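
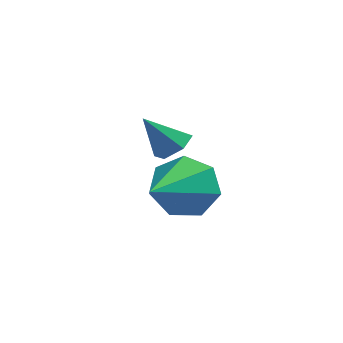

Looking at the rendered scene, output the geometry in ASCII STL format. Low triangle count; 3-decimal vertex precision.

solid 
facet normal 0.572 0.209 -0.793
outer loop
vertex 1.877 -0.117 -1.262
vertex 1.479 -0.227 -1.578
vertex 1.546 0.258 -1.402
endloop
endfacet
facet normal 0.256 0.528 0.810
outer loop
vertex 1.877 -0.117 -1.262
vertex 1.546 0.258 -1.402
vertex 0.861 -0.453 -0.722
endloop
endfacet
facet normal 0.572 0.209 -0.793
outer loop
vertex 1.546 0.258 -1.402
vertex 1.479 -0.227 -1.578
vertex 1.148 0.149 -1.718
endloop
endfacet
facet normal -0.491 0.801 0.342
outer loop
vertex 1.546 0.258 -1.402
vertex 1.148 0.149 -1.718
vertex 0.861 -0.453 -0.722
endloop
endfacet
facet normal 0.572 0.209 -0.793
outer loop
vertex 1.148 0.149 -1.718
vertex 1.479 -0.227 -1.578
vertex 1.081 -0.336 -1.894
endloop
endfacet
facet normal -0.968 0.193 -0.162
outer loop
vertex 1.148 0.149 -1.718
vertex 1.081 -0.336 -1.894
vertex 0.861 -0.453 -0.722
endloop
endfacet
facet normal 0.572 0.210 -0.793
outer loop
vertex 1.081 -0.336 -1.894
vertex 1.479 -0.227 -1.578
vertex 1.413 -0.711 -1.754
endloop
endfacet
facet normal -0.696 -0.690 -0.199
outer loop
vertex 1.081 -0.336 -1.894
vertex 1.413 -0.711 -1.754
vertex 0.861 -0.453 -0.722
endloop
endfacet
facet normal 0.572 0.210 -0.793
outer loop
vertex 1.413 -0.711 -1.754
vertex 1.479 -0.227 -1.578
vertex 1.811 -0.602 -1.438
endloop
endfacet
facet normal 0.051 -0.962 0.268
outer loop
vertex 1.413 -0.711 -1.754
vertex 1.811 -0.602 -1.438
vertex 0.861 -0.453 -0.722
endloop
endfacet
facet normal 0.572 0.210 -0.793
outer loop
vertex 1.811 -0.602 -1.438
vertex 1.479 -0.227 -1.578
vertex 1.877 -0.117 -1.262
endloop
endfacet
facet normal 0.527 -0.352 0.773
outer loop
vertex 1.811 -0.602 -1.438
vertex 1.877 -0.117 -1.262
vertex 0.861 -0.453 -0.722
endloop
endfacet
facet normal 0.124 0.919 -0.374
outer loop
vertex 1.81 0.916 -4.302
vertex 1.319 1.256 -3.629
vertex 2.208 1.123 -3.662
endloop
endfacet
facet normal 0.749 -0.606 -0.270
outer loop
vertex 1.81 0.916 -4.302
vertex 2.208 1.123 -3.662
vertex 1.061 -0.656 -2.851
endloop
endfacet
facet normal 0.124 0.920 -0.373
outer loop
vertex 2.208 1.123 -3.662
vertex 1.319 1.256 -3.629
vertex 1.937 1.429 -2.997
endloop
endfacet
facet normal 0.821 -0.312 0.478
outer loop
vertex 2.208 1.123 -3.662
vertex 1.937 1.429 -2.997
vertex 1.061 -0.656 -2.851
endloop
endfacet
facet normal 0.125 0.919 -0.374
outer loop
vertex 1.937 1.429 -2.997
vertex 1.319 1.256 -3.629
vertex 1.2 1.606 -2.808
endloop
endfacet
facet normal 0.241 -0.033 0.970
outer loop
vertex 1.937 1.429 -2.997
vertex 1.2 1.606 -2.808
vertex 1.061 -0.656 -2.851
endloop
endfacet
facet normal 0.124 0.919 -0.374
outer loop
vertex 1.2 1.606 -2.808
vertex 1.319 1.256 -3.629
vertex 0.553 1.519 -3.236
endloop
endfacet
facet normal -0.553 0.018 0.833
outer loop
vertex 1.2 1.606 -2.808
vertex 0.553 1.519 -3.236
vertex 1.061 -0.656 -2.851
endloop
endfacet
facet normal 0.124 0.919 -0.374
outer loop
vertex 0.553 1.519 -3.236
vertex 1.319 1.256 -3.629
vertex 0.482 1.234 -3.96
endloop
endfacet
facet normal -0.966 -0.195 0.172
outer loop
vertex 0.553 1.519 -3.236
vertex 0.482 1.234 -3.96
vertex 1.061 -0.656 -2.851
endloop
endfacet
facet normal 0.124 0.919 -0.374
outer loop
vertex 0.482 1.234 -3.96
vertex 1.319 1.256 -3.629
vertex 1.042 0.966 -4.434
endloop
endfacet
facet normal -0.684 -0.514 -0.518
outer loop
vertex 0.482 1.234 -3.96
vertex 1.042 0.966 -4.434
vertex 1.061 -0.656 -2.851
endloop
endfacet
facet normal 0.124 0.919 -0.374
outer loop
vertex 1.042 0.966 -4.434
vertex 1.319 1.256 -3.629
vertex 1.81 0.916 -4.302
endloop
endfacet
facet normal 0.077 -0.696 -0.714
outer loop
vertex 1.042 0.966 -4.434
vertex 1.81 0.916 -4.302
vertex 1.061 -0.656 -2.851
endloop
endfacet

endsolid


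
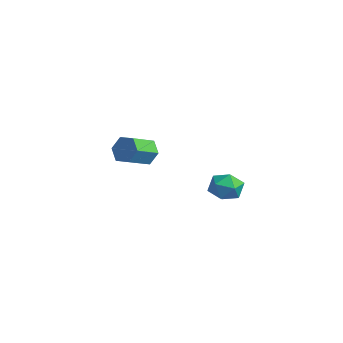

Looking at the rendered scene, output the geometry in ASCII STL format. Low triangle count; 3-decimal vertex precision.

solid 
facet normal -0.822 -0.565 0.072
outer loop
vertex 3.101 -0.993 -2.868
vertex 3.61 -1.739 -2.913
vertex 3.424 -1.366 -2.111
endloop
endfacet
facet normal -0.908 0.056 0.415
outer loop
vertex 3.101 -0.993 -2.868
vertex 3.424 -1.366 -2.111
vertex 3.433 -0.467 -2.212
endloop
endfacet
facet normal -0.811 0.582 -0.057
outer loop
vertex 3.101 -0.993 -2.868
vertex 3.433 -0.467 -2.212
vertex 3.624 -0.285 -3.076
endloop
endfacet
facet normal -0.664 0.288 -0.690
outer loop
vertex 3.101 -0.993 -2.868
vertex 3.624 -0.285 -3.076
vertex 3.734 -1.071 -3.51
endloop
endfacet
facet normal -0.671 -0.421 -0.610
outer loop
vertex 3.101 -0.993 -2.868
vertex 3.734 -1.071 -3.51
vertex 3.61 -1.739 -2.913
endloop
endfacet
facet normal -0.399 0.106 0.911
outer loop
vertex 3.433 -0.467 -2.212
vertex 3.424 -1.366 -2.111
vertex 4.146 -0.889 -1.85
endloop
endfacet
facet normal -0.259 -0.897 0.357
outer loop
vertex 3.424 -1.366 -2.111
vertex 3.61 -1.739 -2.913
vertex 4.256 -1.675 -2.284
endloop
endfacet
facet normal -0.014 -0.665 -0.747
outer loop
vertex 3.61 -1.739 -2.913
vertex 3.734 -1.071 -3.51
vertex 4.447 -1.493 -3.148
endloop
endfacet
facet normal -0.003 0.483 -0.876
outer loop
vertex 3.734 -1.071 -3.51
vertex 3.624 -0.285 -3.076
vertex 4.456 -0.594 -3.249
endloop
endfacet
facet normal -0.240 0.959 0.149
outer loop
vertex 3.624 -0.285 -3.076
vertex 3.433 -0.467 -2.212
vertex 4.27 -0.221 -2.447
endloop
endfacet
facet normal 0.664 -0.288 0.690
outer loop
vertex 4.779 -0.967 -2.492
vertex 4.146 -0.889 -1.85
vertex 4.256 -1.675 -2.284
endloop
endfacet
facet normal 0.811 -0.582 0.057
outer loop
vertex 4.779 -0.967 -2.492
vertex 4.256 -1.675 -2.284
vertex 4.447 -1.493 -3.148
endloop
endfacet
facet normal 0.908 -0.056 -0.415
outer loop
vertex 4.779 -0.967 -2.492
vertex 4.447 -1.493 -3.148
vertex 4.456 -0.594 -3.249
endloop
endfacet
facet normal 0.822 0.565 -0.072
outer loop
vertex 4.779 -0.967 -2.492
vertex 4.456 -0.594 -3.249
vertex 4.27 -0.221 -2.447
endloop
endfacet
facet normal 0.671 0.421 0.610
outer loop
vertex 4.779 -0.967 -2.492
vertex 4.27 -0.221 -2.447
vertex 4.146 -0.889 -1.85
endloop
endfacet
facet normal 0.003 -0.483 0.876
outer loop
vertex 4.256 -1.675 -2.284
vertex 4.146 -0.889 -1.85
vertex 3.424 -1.366 -2.111
endloop
endfacet
facet normal 0.240 -0.959 -0.149
outer loop
vertex 4.447 -1.493 -3.148
vertex 4.256 -1.675 -2.284
vertex 3.61 -1.739 -2.913
endloop
endfacet
facet normal 0.399 -0.106 -0.911
outer loop
vertex 4.456 -0.594 -3.249
vertex 4.447 -1.493 -3.148
vertex 3.734 -1.071 -3.51
endloop
endfacet
facet normal 0.259 0.897 -0.357
outer loop
vertex 4.27 -0.221 -2.447
vertex 4.456 -0.594 -3.249
vertex 3.624 -0.285 -3.076
endloop
endfacet
facet normal 0.014 0.665 0.747
outer loop
vertex 4.146 -0.889 -1.85
vertex 4.27 -0.221 -2.447
vertex 3.433 -0.467 -2.212
endloop
endfacet
facet normal -0.322 0.879 -0.352
outer loop
vertex -1.611 -2.228 -2.99
vertex -2.187 -2.194 -2.379
vertex -1.423 -1.865 -2.256
endloop
endfacet
facet normal 0.920 0.202 -0.336
outer loop
vertex -1.611 -2.228 -2.99
vertex -1.423 -1.865 -2.256
vertex -1.138 -3.52 -2.472
endloop
endfacet
facet normal 0.920 0.202 -0.336
outer loop
vertex -1.138 -3.52 -2.472
vertex -1.423 -1.865 -2.256
vertex -0.95 -3.157 -1.738
endloop
endfacet
facet normal 0.322 -0.879 0.352
outer loop
vertex -1.138 -3.52 -2.472
vertex -0.95 -3.157 -1.738
vertex -1.713 -3.486 -1.861
endloop
endfacet
facet normal -0.322 0.879 -0.352
outer loop
vertex -1.423 -1.865 -2.256
vertex -2.187 -2.194 -2.379
vertex -1.999 -1.831 -1.645
endloop
endfacet
facet normal 0.653 0.475 0.589
outer loop
vertex -1.423 -1.865 -2.256
vertex -1.999 -1.831 -1.645
vertex -0.95 -3.157 -1.738
endloop
endfacet
facet normal 0.653 0.475 0.589
outer loop
vertex -0.95 -3.157 -1.738
vertex -1.999 -1.831 -1.645
vertex -1.526 -3.123 -1.127
endloop
endfacet
facet normal 0.322 -0.879 0.352
outer loop
vertex -0.95 -3.157 -1.738
vertex -1.526 -3.123 -1.127
vertex -1.713 -3.486 -1.861
endloop
endfacet
facet normal -0.322 0.879 -0.352
outer loop
vertex -1.999 -1.831 -1.645
vertex -2.187 -2.194 -2.379
vertex -2.762 -2.16 -1.768
endloop
endfacet
facet normal -0.267 0.273 0.924
outer loop
vertex -1.999 -1.831 -1.645
vertex -2.762 -2.16 -1.768
vertex -1.526 -3.123 -1.127
endloop
endfacet
facet normal -0.267 0.273 0.924
outer loop
vertex -1.526 -3.123 -1.127
vertex -2.762 -2.16 -1.768
vertex -2.289 -3.452 -1.25
endloop
endfacet
facet normal 0.322 -0.879 0.352
outer loop
vertex -1.526 -3.123 -1.127
vertex -2.289 -3.452 -1.25
vertex -1.713 -3.486 -1.861
endloop
endfacet
facet normal -0.322 0.879 -0.352
outer loop
vertex -2.762 -2.16 -1.768
vertex -2.187 -2.194 -2.379
vertex -2.95 -2.523 -2.502
endloop
endfacet
facet normal -0.920 -0.202 0.336
outer loop
vertex -2.762 -2.16 -1.768
vertex -2.95 -2.523 -2.502
vertex -2.289 -3.452 -1.25
endloop
endfacet
facet normal -0.920 -0.202 0.336
outer loop
vertex -2.289 -3.452 -1.25
vertex -2.95 -2.523 -2.502
vertex -2.477 -3.815 -1.984
endloop
endfacet
facet normal 0.322 -0.879 0.352
outer loop
vertex -2.289 -3.452 -1.25
vertex -2.477 -3.815 -1.984
vertex -1.713 -3.486 -1.861
endloop
endfacet
facet normal -0.322 0.879 -0.352
outer loop
vertex -2.95 -2.523 -2.502
vertex -2.187 -2.194 -2.379
vertex -2.374 -2.557 -3.113
endloop
endfacet
facet normal -0.653 -0.475 -0.589
outer loop
vertex -2.95 -2.523 -2.502
vertex -2.374 -2.557 -3.113
vertex -2.477 -3.815 -1.984
endloop
endfacet
facet normal -0.653 -0.475 -0.589
outer loop
vertex -2.477 -3.815 -1.984
vertex -2.374 -2.557 -3.113
vertex -1.901 -3.849 -2.595
endloop
endfacet
facet normal 0.322 -0.879 0.352
outer loop
vertex -2.477 -3.815 -1.984
vertex -1.901 -3.849 -2.595
vertex -1.713 -3.486 -1.861
endloop
endfacet
facet normal -0.322 0.879 -0.352
outer loop
vertex -2.374 -2.557 -3.113
vertex -2.187 -2.194 -2.379
vertex -1.611 -2.228 -2.99
endloop
endfacet
facet normal 0.267 -0.273 -0.924
outer loop
vertex -2.374 -2.557 -3.113
vertex -1.611 -2.228 -2.99
vertex -1.901 -3.849 -2.595
endloop
endfacet
facet normal 0.267 -0.273 -0.924
outer loop
vertex -1.901 -3.849 -2.595
vertex -1.611 -2.228 -2.99
vertex -1.138 -3.52 -2.472
endloop
endfacet
facet normal 0.322 -0.879 0.352
outer loop
vertex -1.901 -3.849 -2.595
vertex -1.138 -3.52 -2.472
vertex -1.713 -3.486 -1.861
endloop
endfacet

endsolid


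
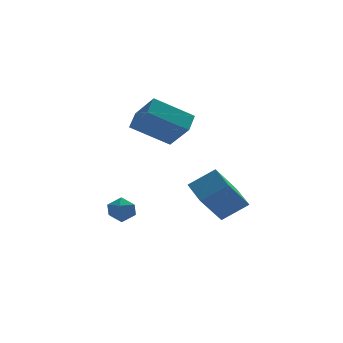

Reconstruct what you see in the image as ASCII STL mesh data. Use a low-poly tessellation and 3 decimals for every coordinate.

solid 
facet normal -0.567 -0.335 0.753
outer loop
vertex 1.231 -4.117 -1.225
vertex 1.069 -2.824 -0.771
vertex 0.032 -3.973 -2.064
endloop
endfacet
facet normal 0.118 -0.937 -0.329
outer loop
vertex 1.211 -3.276 -3.629
vertex 1.231 -4.117 -1.225
vertex 0.032 -3.973 -2.064
endloop
endfacet
facet normal -0.567 -0.335 0.753
outer loop
vertex 0.032 -3.973 -2.064
vertex 1.069 -2.824 -0.771
vertex -0.13 -2.68 -1.61
endloop
endfacet
facet normal -0.815 0.098 -0.571
outer loop
vertex -0.13 -2.68 -1.61
vertex 1.211 -3.276 -3.629
vertex 0.032 -3.973 -2.064
endloop
endfacet
facet normal 0.815 -0.098 0.571
outer loop
vertex 1.231 -4.117 -1.225
vertex 2.248 -2.127 -2.336
vertex 1.069 -2.824 -0.771
endloop
endfacet
facet normal 0.118 -0.937 -0.329
outer loop
vertex 2.41 -3.42 -2.79
vertex 1.231 -4.117 -1.225
vertex 1.211 -3.276 -3.629
endloop
endfacet
facet normal 0.815 -0.098 0.571
outer loop
vertex 2.41 -3.42 -2.79
vertex 2.248 -2.127 -2.336
vertex 1.231 -4.117 -1.225
endloop
endfacet
facet normal -0.118 0.937 0.329
outer loop
vertex 1.069 -2.824 -0.771
vertex 2.248 -2.127 -2.336
vertex -0.13 -2.68 -1.61
endloop
endfacet
facet normal -0.815 0.098 -0.571
outer loop
vertex 1.049 -1.983 -3.175
vertex 1.211 -3.276 -3.629
vertex -0.13 -2.68 -1.61
endloop
endfacet
facet normal -0.118 0.937 0.329
outer loop
vertex -0.13 -2.68 -1.61
vertex 2.248 -2.127 -2.336
vertex 1.049 -1.983 -3.175
endloop
endfacet
facet normal 0.567 0.335 -0.753
outer loop
vertex 1.049 -1.983 -3.175
vertex 2.41 -3.42 -2.79
vertex 1.211 -3.276 -3.629
endloop
endfacet
facet normal 0.567 0.335 -0.753
outer loop
vertex 2.248 -2.127 -2.336
vertex 2.41 -3.42 -2.79
vertex 1.049 -1.983 -3.175
endloop
endfacet
facet normal 0.363 0.930 -0.056
outer loop
vertex -2.15 0.567 -4.412
vertex -2.506 0.744 -3.78
vertex -1.81 0.474 -3.754
endloop
endfacet
facet normal 0.813 0.462 -0.355
outer loop
vertex -2.15 0.567 -4.412
vertex -1.81 0.474 -3.754
vertex -1.745 -0.047 -4.284
endloop
endfacet
facet normal 0.464 0.123 -0.877
outer loop
vertex -2.15 0.567 -4.412
vertex -1.745 -0.047 -4.284
vertex -2.4 -0.1 -4.638
endloop
endfacet
facet normal -0.201 0.381 -0.903
outer loop
vertex -2.15 0.567 -4.412
vertex -2.4 -0.1 -4.638
vertex -2.87 0.389 -4.327
endloop
endfacet
facet normal -0.264 0.880 -0.395
outer loop
vertex -2.15 0.567 -4.412
vertex -2.87 0.389 -4.327
vertex -2.506 0.744 -3.78
endloop
endfacet
facet normal 0.990 -0.020 0.141
outer loop
vertex -1.745 -0.047 -4.284
vertex -1.81 0.474 -3.754
vertex -1.85 -0.249 -3.573
endloop
endfacet
facet normal 0.263 0.737 0.623
outer loop
vertex -1.81 0.474 -3.754
vertex -2.506 0.744 -3.78
vertex -2.32 0.24 -3.262
endloop
endfacet
facet normal -0.752 0.655 0.075
outer loop
vertex -2.506 0.744 -3.78
vertex -2.87 0.389 -4.327
vertex -2.975 0.187 -3.616
endloop
endfacet
facet normal -0.650 -0.151 -0.745
outer loop
vertex -2.87 0.389 -4.327
vertex -2.4 -0.1 -4.638
vertex -2.91 -0.334 -4.146
endloop
endfacet
facet normal 0.427 -0.567 -0.705
outer loop
vertex -2.4 -0.1 -4.638
vertex -1.745 -0.047 -4.284
vertex -2.214 -0.604 -4.12
endloop
endfacet
facet normal 0.201 -0.381 0.903
outer loop
vertex -2.57 -0.427 -3.488
vertex -1.85 -0.249 -3.573
vertex -2.32 0.24 -3.262
endloop
endfacet
facet normal -0.464 -0.123 0.877
outer loop
vertex -2.57 -0.427 -3.488
vertex -2.32 0.24 -3.262
vertex -2.975 0.187 -3.616
endloop
endfacet
facet normal -0.813 -0.462 0.355
outer loop
vertex -2.57 -0.427 -3.488
vertex -2.975 0.187 -3.616
vertex -2.91 -0.334 -4.146
endloop
endfacet
facet normal -0.363 -0.930 0.056
outer loop
vertex -2.57 -0.427 -3.488
vertex -2.91 -0.334 -4.146
vertex -2.214 -0.604 -4.12
endloop
endfacet
facet normal 0.264 -0.880 0.395
outer loop
vertex -2.57 -0.427 -3.488
vertex -2.214 -0.604 -4.12
vertex -1.85 -0.249 -3.573
endloop
endfacet
facet normal 0.650 0.151 0.745
outer loop
vertex -2.32 0.24 -3.262
vertex -1.85 -0.249 -3.573
vertex -1.81 0.474 -3.754
endloop
endfacet
facet normal -0.427 0.567 0.705
outer loop
vertex -2.975 0.187 -3.616
vertex -2.32 0.24 -3.262
vertex -2.506 0.744 -3.78
endloop
endfacet
facet normal -0.990 0.020 -0.141
outer loop
vertex -2.91 -0.334 -4.146
vertex -2.975 0.187 -3.616
vertex -2.87 0.389 -4.327
endloop
endfacet
facet normal -0.263 -0.737 -0.623
outer loop
vertex -2.214 -0.604 -4.12
vertex -2.91 -0.334 -4.146
vertex -2.4 -0.1 -4.638
endloop
endfacet
facet normal 0.752 -0.655 -0.075
outer loop
vertex -1.85 -0.249 -3.573
vertex -2.214 -0.604 -4.12
vertex -1.745 -0.047 -4.284
endloop
endfacet
facet normal -0.459 -0.742 -0.489
outer loop
vertex -1.338 -0.648 2.114
vertex -1.874 0.494 0.886
vertex 0.423 -1.008 1.009
endloop
endfacet
facet normal 0.305 -0.649 0.697
outer loop
vertex 0.914 -0.214 1.534
vertex -1.338 -0.648 2.114
vertex 0.423 -1.008 1.009
endloop
endfacet
facet normal -0.459 -0.741 -0.490
outer loop
vertex 0.423 -1.008 1.009
vertex -1.874 0.494 0.886
vertex -0.112 0.134 -0.218
endloop
endfacet
facet normal 0.835 -0.171 -0.523
outer loop
vertex -0.112 0.134 -0.218
vertex 0.914 -0.214 1.534
vertex 0.423 -1.008 1.009
endloop
endfacet
facet normal -0.835 0.171 0.523
outer loop
vertex -1.338 -0.648 2.114
vertex -1.383 1.288 1.411
vertex -1.874 0.494 0.886
endloop
endfacet
facet normal 0.305 -0.648 0.698
outer loop
vertex -0.848 0.146 2.638
vertex -1.338 -0.648 2.114
vertex 0.914 -0.214 1.534
endloop
endfacet
facet normal -0.835 0.170 0.523
outer loop
vertex -0.848 0.146 2.638
vertex -1.383 1.288 1.411
vertex -1.338 -0.648 2.114
endloop
endfacet
facet normal -0.304 0.649 -0.697
outer loop
vertex -1.874 0.494 0.886
vertex -1.383 1.288 1.411
vertex -0.112 0.134 -0.218
endloop
endfacet
facet normal 0.835 -0.170 -0.523
outer loop
vertex 0.378 0.928 0.306
vertex 0.914 -0.214 1.534
vertex -0.112 0.134 -0.218
endloop
endfacet
facet normal -0.305 0.649 -0.697
outer loop
vertex -0.112 0.134 -0.218
vertex -1.383 1.288 1.411
vertex 0.378 0.928 0.306
endloop
endfacet
facet normal 0.458 0.742 0.490
outer loop
vertex 0.378 0.928 0.306
vertex -0.848 0.146 2.638
vertex 0.914 -0.214 1.534
endloop
endfacet
facet normal 0.459 0.741 0.490
outer loop
vertex -1.383 1.288 1.411
vertex -0.848 0.146 2.638
vertex 0.378 0.928 0.306
endloop
endfacet

endsolid


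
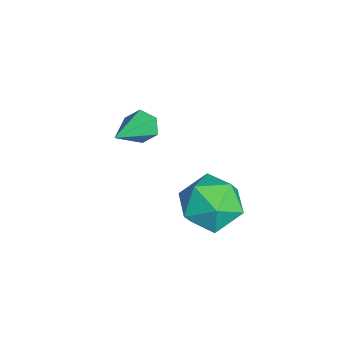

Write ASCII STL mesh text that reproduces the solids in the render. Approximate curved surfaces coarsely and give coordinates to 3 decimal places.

solid 
facet normal -0.741 0.420 -0.524
outer loop
vertex -0.808 -1.653 0.334
vertex -1.146 -1.662 0.805
vertex -0.81 -1.202 0.698
endloop
endfacet
facet normal 0.829 0.353 -0.433
outer loop
vertex -0.808 -1.653 0.334
vertex -0.81 -1.202 0.698
vertex 0.366 -2.518 1.875
endloop
endfacet
facet normal -0.741 0.420 -0.524
outer loop
vertex -0.81 -1.202 0.698
vertex -1.146 -1.662 0.805
vertex -1.148 -1.211 1.169
endloop
endfacet
facet normal 0.500 0.781 0.374
outer loop
vertex -0.81 -1.202 0.698
vertex -1.148 -1.211 1.169
vertex 0.366 -2.518 1.875
endloop
endfacet
facet normal -0.741 0.420 -0.524
outer loop
vertex -1.148 -1.211 1.169
vertex -1.146 -1.662 0.805
vertex -1.484 -1.671 1.276
endloop
endfacet
facet normal -0.152 0.328 0.932
outer loop
vertex -1.148 -1.211 1.169
vertex -1.484 -1.671 1.276
vertex 0.366 -2.518 1.875
endloop
endfacet
facet normal -0.741 0.420 -0.524
outer loop
vertex -1.484 -1.671 1.276
vertex -1.146 -1.662 0.805
vertex -1.482 -2.122 0.912
endloop
endfacet
facet normal -0.475 -0.554 0.684
outer loop
vertex -1.484 -1.671 1.276
vertex -1.482 -2.122 0.912
vertex 0.366 -2.518 1.875
endloop
endfacet
facet normal -0.741 0.419 -0.525
outer loop
vertex -1.482 -2.122 0.912
vertex -1.146 -1.662 0.805
vertex -1.144 -2.114 0.441
endloop
endfacet
facet normal -0.147 -0.982 -0.122
outer loop
vertex -1.482 -2.122 0.912
vertex -1.144 -2.114 0.441
vertex 0.366 -2.518 1.875
endloop
endfacet
facet normal -0.742 0.419 -0.524
outer loop
vertex -1.144 -2.114 0.441
vertex -1.146 -1.662 0.805
vertex -0.808 -1.653 0.334
endloop
endfacet
facet normal 0.507 -0.528 -0.682
outer loop
vertex -1.144 -2.114 0.441
vertex -0.808 -1.653 0.334
vertex 0.366 -2.518 1.875
endloop
endfacet
facet normal -0.616 0.569 0.544
outer loop
vertex 1.88 0.823 0.697
vertex 1.601 -0.003 1.245
vertex 2.401 0.571 1.55
endloop
endfacet
facet normal -0.056 0.948 0.314
outer loop
vertex 1.88 0.823 0.697
vertex 2.401 0.571 1.55
vertex 2.909 0.88 0.708
endloop
endfacet
facet normal -0.046 0.916 -0.398
outer loop
vertex 1.88 0.823 0.697
vertex 2.909 0.88 0.708
vertex 2.423 0.497 -0.116
endloop
endfacet
facet normal -0.600 0.518 -0.609
outer loop
vertex 1.88 0.823 0.697
vertex 2.423 0.497 -0.116
vertex 1.615 -0.049 0.216
endloop
endfacet
facet normal -0.952 0.304 -0.027
outer loop
vertex 1.88 0.823 0.697
vertex 1.615 -0.049 0.216
vertex 1.601 -0.003 1.245
endloop
endfacet
facet normal 0.538 0.633 0.557
outer loop
vertex 2.909 0.88 0.708
vertex 2.401 0.571 1.55
vertex 3.265 0.089 1.264
endloop
endfacet
facet normal -0.370 0.021 0.929
outer loop
vertex 2.401 0.571 1.55
vertex 1.601 -0.003 1.245
vertex 2.457 -0.457 1.596
endloop
endfacet
facet normal -0.913 -0.407 0.006
outer loop
vertex 1.601 -0.003 1.245
vertex 1.615 -0.049 0.216
vertex 1.971 -0.84 0.772
endloop
endfacet
facet normal -0.344 -0.061 -0.937
outer loop
vertex 1.615 -0.049 0.216
vertex 2.423 0.497 -0.116
vertex 2.479 -0.531 -0.07
endloop
endfacet
facet normal 0.553 0.582 -0.597
outer loop
vertex 2.423 0.497 -0.116
vertex 2.909 0.88 0.708
vertex 3.279 0.043 0.235
endloop
endfacet
facet normal 0.600 -0.518 0.609
outer loop
vertex 3.0 -0.783 0.783
vertex 3.265 0.089 1.264
vertex 2.457 -0.457 1.596
endloop
endfacet
facet normal 0.046 -0.916 0.398
outer loop
vertex 3.0 -0.783 0.783
vertex 2.457 -0.457 1.596
vertex 1.971 -0.84 0.772
endloop
endfacet
facet normal 0.056 -0.948 -0.314
outer loop
vertex 3.0 -0.783 0.783
vertex 1.971 -0.84 0.772
vertex 2.479 -0.531 -0.07
endloop
endfacet
facet normal 0.616 -0.569 -0.544
outer loop
vertex 3.0 -0.783 0.783
vertex 2.479 -0.531 -0.07
vertex 3.279 0.043 0.235
endloop
endfacet
facet normal 0.952 -0.304 0.027
outer loop
vertex 3.0 -0.783 0.783
vertex 3.279 0.043 0.235
vertex 3.265 0.089 1.264
endloop
endfacet
facet normal 0.344 0.061 0.937
outer loop
vertex 2.457 -0.457 1.596
vertex 3.265 0.089 1.264
vertex 2.401 0.571 1.55
endloop
endfacet
facet normal -0.553 -0.582 0.597
outer loop
vertex 1.971 -0.84 0.772
vertex 2.457 -0.457 1.596
vertex 1.601 -0.003 1.245
endloop
endfacet
facet normal -0.538 -0.633 -0.557
outer loop
vertex 2.479 -0.531 -0.07
vertex 1.971 -0.84 0.772
vertex 1.615 -0.049 0.216
endloop
endfacet
facet normal 0.370 -0.021 -0.929
outer loop
vertex 3.279 0.043 0.235
vertex 2.479 -0.531 -0.07
vertex 2.423 0.497 -0.116
endloop
endfacet
facet normal 0.913 0.407 -0.006
outer loop
vertex 3.265 0.089 1.264
vertex 3.279 0.043 0.235
vertex 2.909 0.88 0.708
endloop
endfacet

endsolid


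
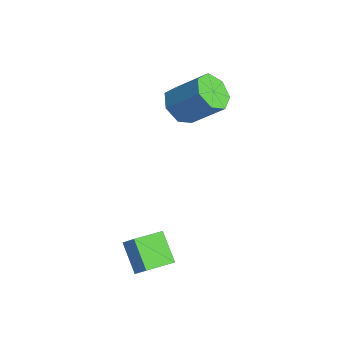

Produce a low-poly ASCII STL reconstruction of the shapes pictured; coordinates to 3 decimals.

solid 
facet normal -0.531 -0.513 -0.675
outer loop
vertex -2.187 1.263 1.698
vertex -3.052 1.846 1.935
vertex -2.3 2.037 1.198
endloop
endfacet
facet normal 0.839 -0.204 -0.505
outer loop
vertex -2.187 1.263 1.698
vertex -2.3 2.037 1.198
vertex -1.062 2.351 3.128
endloop
endfacet
facet normal 0.839 -0.203 -0.505
outer loop
vertex -1.062 2.351 3.128
vertex -2.3 2.037 1.198
vertex -1.176 3.125 2.628
endloop
endfacet
facet normal 0.530 0.514 0.674
outer loop
vertex -1.062 2.351 3.128
vertex -1.176 3.125 2.628
vertex -1.928 2.934 3.365
endloop
endfacet
facet normal -0.530 -0.514 -0.674
outer loop
vertex -2.3 2.037 1.198
vertex -3.052 1.846 1.935
vertex -2.98 2.667 1.253
endloop
endfacet
facet normal 0.427 0.525 -0.736
outer loop
vertex -2.3 2.037 1.198
vertex -2.98 2.667 1.253
vertex -1.176 3.125 2.628
endloop
endfacet
facet normal 0.428 0.525 -0.736
outer loop
vertex -1.176 3.125 2.628
vertex -2.98 2.667 1.253
vertex -1.855 3.755 2.683
endloop
endfacet
facet normal 0.531 0.513 0.675
outer loop
vertex -1.176 3.125 2.628
vertex -1.855 3.755 2.683
vertex -1.928 2.934 3.365
endloop
endfacet
facet normal -0.530 -0.514 -0.674
outer loop
vertex -2.98 2.667 1.253
vertex -3.052 1.846 1.935
vertex -3.714 2.679 1.821
endloop
endfacet
facet normal -0.305 0.858 -0.413
outer loop
vertex -2.98 2.667 1.253
vertex -3.714 2.679 1.821
vertex -1.855 3.755 2.683
endloop
endfacet
facet normal -0.305 0.858 -0.413
outer loop
vertex -1.855 3.755 2.683
vertex -3.714 2.679 1.821
vertex -2.589 3.767 3.251
endloop
endfacet
facet normal 0.530 0.513 0.675
outer loop
vertex -1.855 3.755 2.683
vertex -2.589 3.767 3.251
vertex -1.928 2.934 3.365
endloop
endfacet
facet normal -0.530 -0.514 -0.675
outer loop
vertex -3.714 2.679 1.821
vertex -3.052 1.846 1.935
vertex -3.95 2.063 2.475
endloop
endfacet
facet normal -0.809 0.545 0.222
outer loop
vertex -3.714 2.679 1.821
vertex -3.95 2.063 2.475
vertex -2.589 3.767 3.251
endloop
endfacet
facet normal -0.809 0.545 0.221
outer loop
vertex -2.589 3.767 3.251
vertex -3.95 2.063 2.475
vertex -2.825 3.152 3.905
endloop
endfacet
facet normal 0.531 0.513 0.674
outer loop
vertex -2.589 3.767 3.251
vertex -2.825 3.152 3.905
vertex -1.928 2.934 3.365
endloop
endfacet
facet normal -0.530 -0.513 -0.675
outer loop
vertex -3.95 2.063 2.475
vertex -3.052 1.846 1.935
vertex -3.51 1.284 2.722
endloop
endfacet
facet normal -0.703 -0.179 0.689
outer loop
vertex -3.95 2.063 2.475
vertex -3.51 1.284 2.722
vertex -2.825 3.152 3.905
endloop
endfacet
facet normal -0.703 -0.179 0.689
outer loop
vertex -2.825 3.152 3.905
vertex -3.51 1.284 2.722
vertex -2.385 2.373 4.152
endloop
endfacet
facet normal 0.531 0.514 0.674
outer loop
vertex -2.825 3.152 3.905
vertex -2.385 2.373 4.152
vertex -1.928 2.934 3.365
endloop
endfacet
facet normal -0.530 -0.514 -0.675
outer loop
vertex -3.51 1.284 2.722
vertex -3.052 1.846 1.935
vertex -2.725 0.928 2.377
endloop
endfacet
facet normal -0.068 -0.767 0.638
outer loop
vertex -3.51 1.284 2.722
vertex -2.725 0.928 2.377
vertex -2.385 2.373 4.152
endloop
endfacet
facet normal -0.069 -0.767 0.638
outer loop
vertex -2.385 2.373 4.152
vertex -2.725 0.928 2.377
vertex -1.601 2.016 3.807
endloop
endfacet
facet normal 0.531 0.514 0.674
outer loop
vertex -2.385 2.373 4.152
vertex -1.601 2.016 3.807
vertex -1.928 2.934 3.365
endloop
endfacet
facet normal -0.531 -0.514 -0.674
outer loop
vertex -2.725 0.928 2.377
vertex -3.052 1.846 1.935
vertex -2.187 1.263 1.698
endloop
endfacet
facet normal 0.619 -0.778 0.106
outer loop
vertex -2.725 0.928 2.377
vertex -2.187 1.263 1.698
vertex -1.601 2.016 3.807
endloop
endfacet
facet normal 0.618 -0.779 0.106
outer loop
vertex -1.601 2.016 3.807
vertex -2.187 1.263 1.698
vertex -1.062 2.351 3.128
endloop
endfacet
facet normal 0.530 0.514 0.674
outer loop
vertex -1.601 2.016 3.807
vertex -1.062 2.351 3.128
vertex -1.928 2.934 3.365
endloop
endfacet
facet normal -0.645 -0.222 -0.731
outer loop
vertex 1.57 -3.452 -1.81
vertex 1.391 -1.971 -2.102
vertex 2.831 -3.515 -2.904
endloop
endfacet
facet normal 0.118 -0.974 0.192
outer loop
vertex 3.489 -3.289 -2.158
vertex 1.57 -3.452 -1.81
vertex 2.831 -3.515 -2.904
endloop
endfacet
facet normal -0.645 -0.222 -0.731
outer loop
vertex 2.831 -3.515 -2.904
vertex 1.391 -1.971 -2.102
vertex 2.652 -2.034 -3.195
endloop
endfacet
facet normal 0.755 -0.037 -0.655
outer loop
vertex 2.652 -2.034 -3.195
vertex 3.489 -3.289 -2.158
vertex 2.831 -3.515 -2.904
endloop
endfacet
facet normal -0.755 0.038 0.655
outer loop
vertex 1.57 -3.452 -1.81
vertex 2.049 -1.745 -1.356
vertex 1.391 -1.971 -2.102
endloop
endfacet
facet normal 0.118 -0.974 0.192
outer loop
vertex 2.228 -3.226 -1.065
vertex 1.57 -3.452 -1.81
vertex 3.489 -3.289 -2.158
endloop
endfacet
facet normal -0.755 0.038 0.655
outer loop
vertex 2.228 -3.226 -1.065
vertex 2.049 -1.745 -1.356
vertex 1.57 -3.452 -1.81
endloop
endfacet
facet normal -0.117 0.974 -0.192
outer loop
vertex 1.391 -1.971 -2.102
vertex 2.049 -1.745 -1.356
vertex 2.652 -2.034 -3.195
endloop
endfacet
facet normal 0.755 -0.038 -0.655
outer loop
vertex 3.31 -1.808 -2.45
vertex 3.489 -3.289 -2.158
vertex 2.652 -2.034 -3.195
endloop
endfacet
facet normal -0.118 0.974 -0.192
outer loop
vertex 2.652 -2.034 -3.195
vertex 2.049 -1.745 -1.356
vertex 3.31 -1.808 -2.45
endloop
endfacet
facet normal 0.645 0.222 0.731
outer loop
vertex 3.31 -1.808 -2.45
vertex 2.228 -3.226 -1.065
vertex 3.489 -3.289 -2.158
endloop
endfacet
facet normal 0.645 0.222 0.731
outer loop
vertex 2.049 -1.745 -1.356
vertex 2.228 -3.226 -1.065
vertex 3.31 -1.808 -2.45
endloop
endfacet

endsolid


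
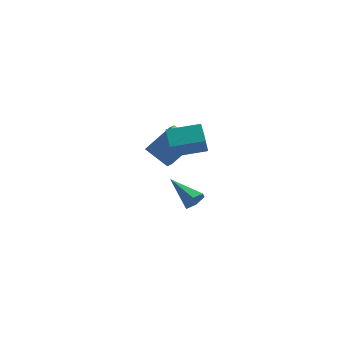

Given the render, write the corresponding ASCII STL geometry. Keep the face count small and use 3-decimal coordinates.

solid 
facet normal -0.619 -0.190 -0.762
outer loop
vertex 0.615 0.651 -0.664
vertex 0.729 1.501 -0.968
vertex 1.91 0.147 -1.59
endloop
endfacet
facet normal -0.125 -0.934 0.334
outer loop
vertex 3.191 0.539 -0.012
vertex 0.615 0.651 -0.664
vertex 1.91 0.147 -1.59
endloop
endfacet
facet normal -0.619 -0.190 -0.762
outer loop
vertex 1.91 0.147 -1.59
vertex 0.729 1.501 -0.968
vertex 2.024 0.997 -1.894
endloop
endfacet
facet normal 0.775 -0.302 -0.554
outer loop
vertex 2.024 0.997 -1.894
vertex 3.191 0.539 -0.012
vertex 1.91 0.147 -1.59
endloop
endfacet
facet normal -0.775 0.302 0.554
outer loop
vertex 0.615 0.651 -0.664
vertex 2.01 1.893 0.61
vertex 0.729 1.501 -0.968
endloop
endfacet
facet normal -0.125 -0.934 0.334
outer loop
vertex 1.896 1.043 0.914
vertex 0.615 0.651 -0.664
vertex 3.191 0.539 -0.012
endloop
endfacet
facet normal -0.775 0.302 0.554
outer loop
vertex 1.896 1.043 0.914
vertex 2.01 1.893 0.61
vertex 0.615 0.651 -0.664
endloop
endfacet
facet normal 0.125 0.934 -0.334
outer loop
vertex 0.729 1.501 -0.968
vertex 2.01 1.893 0.61
vertex 2.024 0.997 -1.894
endloop
endfacet
facet normal 0.775 -0.302 -0.554
outer loop
vertex 3.305 1.389 -0.316
vertex 3.191 0.539 -0.012
vertex 2.024 0.997 -1.894
endloop
endfacet
facet normal 0.125 0.934 -0.334
outer loop
vertex 2.024 0.997 -1.894
vertex 2.01 1.893 0.61
vertex 3.305 1.389 -0.316
endloop
endfacet
facet normal 0.619 0.190 0.762
outer loop
vertex 3.305 1.389 -0.316
vertex 1.896 1.043 0.914
vertex 3.191 0.539 -0.012
endloop
endfacet
facet normal 0.619 0.190 0.762
outer loop
vertex 2.01 1.893 0.61
vertex 1.896 1.043 0.914
vertex 3.305 1.389 -0.316
endloop
endfacet
facet normal 0.719 -0.531 -0.448
outer loop
vertex 3.785 0.582 -3.843
vertex 3.345 0.482 -4.43
vertex 3.796 1.068 -4.401
endloop
endfacet
facet normal 0.454 0.667 0.590
outer loop
vertex 3.785 0.582 -3.843
vertex 3.796 1.068 -4.401
vertex 1.835 1.598 -3.49
endloop
endfacet
facet normal 0.720 -0.532 -0.447
outer loop
vertex 3.796 1.068 -4.401
vertex 3.345 0.482 -4.43
vertex 3.357 0.967 -4.988
endloop
endfacet
facet normal 0.135 0.955 -0.265
outer loop
vertex 3.796 1.068 -4.401
vertex 3.357 0.967 -4.988
vertex 1.835 1.598 -3.49
endloop
endfacet
facet normal 0.720 -0.532 -0.447
outer loop
vertex 3.357 0.967 -4.988
vertex 3.345 0.482 -4.43
vertex 2.906 0.381 -5.017
endloop
endfacet
facet normal -0.529 0.443 -0.724
outer loop
vertex 3.357 0.967 -4.988
vertex 2.906 0.381 -5.017
vertex 1.835 1.598 -3.49
endloop
endfacet
facet normal 0.719 -0.532 -0.446
outer loop
vertex 2.906 0.381 -5.017
vertex 3.345 0.482 -4.43
vertex 2.894 -0.104 -4.458
endloop
endfacet
facet normal -0.874 -0.357 -0.329
outer loop
vertex 2.906 0.381 -5.017
vertex 2.894 -0.104 -4.458
vertex 1.835 1.598 -3.49
endloop
endfacet
facet normal 0.719 -0.532 -0.448
outer loop
vertex 2.894 -0.104 -4.458
vertex 3.345 0.482 -4.43
vertex 3.334 -0.004 -3.871
endloop
endfacet
facet normal -0.555 -0.644 0.526
outer loop
vertex 2.894 -0.104 -4.458
vertex 3.334 -0.004 -3.871
vertex 1.835 1.598 -3.49
endloop
endfacet
facet normal 0.719 -0.532 -0.448
outer loop
vertex 3.334 -0.004 -3.871
vertex 3.345 0.482 -4.43
vertex 3.785 0.582 -3.843
endloop
endfacet
facet normal 0.110 -0.132 0.985
outer loop
vertex 3.334 -0.004 -3.871
vertex 3.785 0.582 -3.843
vertex 1.835 1.598 -3.49
endloop
endfacet
facet normal -0.956 -0.223 -0.191
outer loop
vertex 2.851 -4.921 2.865
vertex 2.465 -3.77 3.456
vertex 2.926 -4.377 1.855
endloop
endfacet
facet normal 0.286 -0.852 -0.438
outer loop
vertex 4.675 -3.97 2.204
vertex 2.851 -4.921 2.865
vertex 2.926 -4.377 1.855
endloop
endfacet
facet normal -0.956 -0.223 -0.191
outer loop
vertex 2.926 -4.377 1.855
vertex 2.465 -3.77 3.456
vertex 2.54 -3.227 2.445
endloop
endfacet
facet normal 0.065 0.473 -0.879
outer loop
vertex 2.54 -3.227 2.445
vertex 4.675 -3.97 2.204
vertex 2.926 -4.377 1.855
endloop
endfacet
facet normal -0.065 -0.473 0.879
outer loop
vertex 2.851 -4.921 2.865
vertex 4.214 -3.363 3.805
vertex 2.465 -3.77 3.456
endloop
endfacet
facet normal 0.286 -0.853 -0.437
outer loop
vertex 4.6 -4.513 3.215
vertex 2.851 -4.921 2.865
vertex 4.675 -3.97 2.204
endloop
endfacet
facet normal -0.066 -0.473 0.879
outer loop
vertex 4.6 -4.513 3.215
vertex 4.214 -3.363 3.805
vertex 2.851 -4.921 2.865
endloop
endfacet
facet normal -0.286 0.853 0.437
outer loop
vertex 2.465 -3.77 3.456
vertex 4.214 -3.363 3.805
vertex 2.54 -3.227 2.445
endloop
endfacet
facet normal 0.065 0.473 -0.879
outer loop
vertex 4.289 -2.819 2.795
vertex 4.675 -3.97 2.204
vertex 2.54 -3.227 2.445
endloop
endfacet
facet normal -0.286 0.852 0.438
outer loop
vertex 2.54 -3.227 2.445
vertex 4.214 -3.363 3.805
vertex 4.289 -2.819 2.795
endloop
endfacet
facet normal 0.956 0.223 0.191
outer loop
vertex 4.289 -2.819 2.795
vertex 4.6 -4.513 3.215
vertex 4.675 -3.97 2.204
endloop
endfacet
facet normal 0.956 0.223 0.191
outer loop
vertex 4.214 -3.363 3.805
vertex 4.6 -4.513 3.215
vertex 4.289 -2.819 2.795
endloop
endfacet

endsolid


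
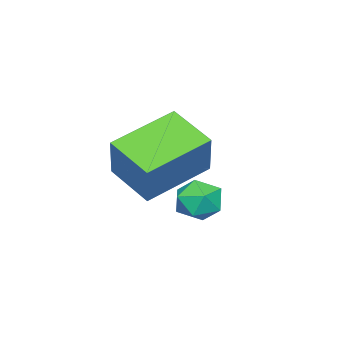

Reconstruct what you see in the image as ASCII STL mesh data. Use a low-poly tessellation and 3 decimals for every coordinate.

solid 
facet normal -0.487 0.873 -0.040
outer loop
vertex 1.489 3.89 -3.135
vertex 0.879 3.546 -3.212
vertex 1.114 3.707 -2.567
endloop
endfacet
facet normal 0.099 0.926 0.364
outer loop
vertex 1.489 3.89 -3.135
vertex 1.114 3.707 -2.567
vertex 1.815 3.632 -2.566
endloop
endfacet
facet normal 0.662 0.749 -0.039
outer loop
vertex 1.489 3.89 -3.135
vertex 1.815 3.632 -2.566
vertex 2.012 3.424 -3.21
endloop
endfacet
facet normal 0.424 0.587 -0.690
outer loop
vertex 1.489 3.89 -3.135
vertex 2.012 3.424 -3.21
vertex 1.434 3.372 -3.609
endloop
endfacet
facet normal -0.287 0.663 -0.691
outer loop
vertex 1.489 3.89 -3.135
vertex 1.434 3.372 -3.609
vertex 0.879 3.546 -3.212
endloop
endfacet
facet normal 0.047 0.449 0.892
outer loop
vertex 1.815 3.632 -2.566
vertex 1.114 3.707 -2.567
vertex 1.406 3.128 -2.291
endloop
endfacet
facet normal -0.901 0.362 0.238
outer loop
vertex 1.114 3.707 -2.567
vertex 0.879 3.546 -3.212
vertex 0.828 3.076 -2.69
endloop
endfacet
facet normal -0.577 0.023 -0.816
outer loop
vertex 0.879 3.546 -3.212
vertex 1.434 3.372 -3.609
vertex 1.025 2.868 -3.334
endloop
endfacet
facet normal 0.571 -0.100 -0.815
outer loop
vertex 1.434 3.372 -3.609
vertex 2.012 3.424 -3.21
vertex 1.726 2.793 -3.333
endloop
endfacet
facet normal 0.957 0.163 0.240
outer loop
vertex 2.012 3.424 -3.21
vertex 1.815 3.632 -2.566
vertex 1.961 2.954 -2.688
endloop
endfacet
facet normal -0.424 -0.587 0.690
outer loop
vertex 1.351 2.61 -2.765
vertex 1.406 3.128 -2.291
vertex 0.828 3.076 -2.69
endloop
endfacet
facet normal -0.662 -0.749 0.039
outer loop
vertex 1.351 2.61 -2.765
vertex 0.828 3.076 -2.69
vertex 1.025 2.868 -3.334
endloop
endfacet
facet normal -0.099 -0.926 -0.364
outer loop
vertex 1.351 2.61 -2.765
vertex 1.025 2.868 -3.334
vertex 1.726 2.793 -3.333
endloop
endfacet
facet normal 0.487 -0.873 0.040
outer loop
vertex 1.351 2.61 -2.765
vertex 1.726 2.793 -3.333
vertex 1.961 2.954 -2.688
endloop
endfacet
facet normal 0.287 -0.663 0.691
outer loop
vertex 1.351 2.61 -2.765
vertex 1.961 2.954 -2.688
vertex 1.406 3.128 -2.291
endloop
endfacet
facet normal -0.571 0.100 0.815
outer loop
vertex 0.828 3.076 -2.69
vertex 1.406 3.128 -2.291
vertex 1.114 3.707 -2.567
endloop
endfacet
facet normal -0.957 -0.163 -0.240
outer loop
vertex 1.025 2.868 -3.334
vertex 0.828 3.076 -2.69
vertex 0.879 3.546 -3.212
endloop
endfacet
facet normal -0.047 -0.449 -0.892
outer loop
vertex 1.726 2.793 -3.333
vertex 1.025 2.868 -3.334
vertex 1.434 3.372 -3.609
endloop
endfacet
facet normal 0.901 -0.362 -0.238
outer loop
vertex 1.961 2.954 -2.688
vertex 1.726 2.793 -3.333
vertex 2.012 3.424 -3.21
endloop
endfacet
facet normal 0.577 -0.023 0.816
outer loop
vertex 1.406 3.128 -2.291
vertex 1.961 2.954 -2.688
vertex 1.815 3.632 -2.566
endloop
endfacet
facet normal -0.849 0.411 0.333
outer loop
vertex -1.375 0.939 -1.318
vertex -0.987 2.268 -1.968
vertex -2.155 0.475 -2.731
endloop
endfacet
facet normal -0.253 -0.869 0.425
outer loop
vertex -0.373 -0.388 -3.432
vertex -1.375 0.939 -1.318
vertex -2.155 0.475 -2.731
endloop
endfacet
facet normal -0.849 0.411 0.333
outer loop
vertex -2.155 0.475 -2.731
vertex -0.987 2.268 -1.968
vertex -1.767 1.804 -3.382
endloop
endfacet
facet normal -0.465 -0.276 -0.841
outer loop
vertex -1.767 1.804 -3.382
vertex -0.373 -0.388 -3.432
vertex -2.155 0.475 -2.731
endloop
endfacet
facet normal 0.465 0.276 0.841
outer loop
vertex -1.375 0.939 -1.318
vertex 0.795 1.405 -2.669
vertex -0.987 2.268 -1.968
endloop
endfacet
facet normal -0.254 -0.869 0.425
outer loop
vertex 0.407 0.076 -2.018
vertex -1.375 0.939 -1.318
vertex -0.373 -0.388 -3.432
endloop
endfacet
facet normal 0.464 0.277 0.841
outer loop
vertex 0.407 0.076 -2.018
vertex 0.795 1.405 -2.669
vertex -1.375 0.939 -1.318
endloop
endfacet
facet normal 0.254 0.869 -0.425
outer loop
vertex -0.987 2.268 -1.968
vertex 0.795 1.405 -2.669
vertex -1.767 1.804 -3.382
endloop
endfacet
facet normal -0.464 -0.276 -0.842
outer loop
vertex 0.015 0.941 -4.082
vertex -0.373 -0.388 -3.432
vertex -1.767 1.804 -3.382
endloop
endfacet
facet normal 0.254 0.869 -0.425
outer loop
vertex -1.767 1.804 -3.382
vertex 0.795 1.405 -2.669
vertex 0.015 0.941 -4.082
endloop
endfacet
facet normal 0.849 -0.411 -0.333
outer loop
vertex 0.015 0.941 -4.082
vertex 0.407 0.076 -2.018
vertex -0.373 -0.388 -3.432
endloop
endfacet
facet normal 0.848 -0.411 -0.333
outer loop
vertex 0.795 1.405 -2.669
vertex 0.407 0.076 -2.018
vertex 0.015 0.941 -4.082
endloop
endfacet

endsolid


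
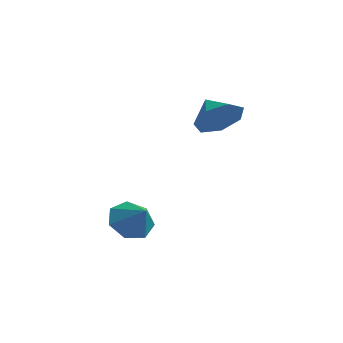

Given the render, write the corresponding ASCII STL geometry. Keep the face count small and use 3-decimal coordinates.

solid 
facet normal 0.812 -0.208 -0.545
outer loop
vertex 1.762 1.582 3.892
vertex 1.255 1.664 3.105
vertex 1.734 2.328 3.565
endloop
endfacet
facet normal -0.026 0.401 0.916
outer loop
vertex 1.762 1.582 3.892
vertex 1.734 2.328 3.565
vertex 0.345 1.896 3.715
endloop
endfacet
facet normal 0.812 -0.208 -0.546
outer loop
vertex 1.734 2.328 3.565
vertex 1.255 1.664 3.105
vertex 1.345 2.575 2.892
endloop
endfacet
facet normal -0.221 0.867 0.446
outer loop
vertex 1.734 2.328 3.565
vertex 1.345 2.575 2.892
vertex 0.345 1.896 3.715
endloop
endfacet
facet normal 0.813 -0.208 -0.544
outer loop
vertex 1.345 2.575 2.892
vertex 1.255 1.664 3.105
vertex 0.889 2.135 2.379
endloop
endfacet
facet normal -0.621 0.776 -0.114
outer loop
vertex 1.345 2.575 2.892
vertex 0.889 2.135 2.379
vertex 0.345 1.896 3.715
endloop
endfacet
facet normal 0.812 -0.208 -0.545
outer loop
vertex 0.889 2.135 2.379
vertex 1.255 1.664 3.105
vertex 0.708 1.34 2.413
endloop
endfacet
facet normal -0.920 0.195 -0.340
outer loop
vertex 0.889 2.135 2.379
vertex 0.708 1.34 2.413
vertex 0.345 1.896 3.715
endloop
endfacet
facet normal 0.812 -0.208 -0.545
outer loop
vertex 0.708 1.34 2.413
vertex 1.255 1.664 3.105
vertex 0.939 0.789 2.968
endloop
endfacet
facet normal -0.896 -0.439 -0.063
outer loop
vertex 0.708 1.34 2.413
vertex 0.939 0.789 2.968
vertex 0.345 1.896 3.715
endloop
endfacet
facet normal 0.812 -0.208 -0.545
outer loop
vertex 0.939 0.789 2.968
vertex 1.255 1.664 3.105
vertex 1.408 0.897 3.626
endloop
endfacet
facet normal -0.566 -0.648 0.510
outer loop
vertex 0.939 0.789 2.968
vertex 1.408 0.897 3.626
vertex 0.345 1.896 3.715
endloop
endfacet
facet normal 0.812 -0.208 -0.545
outer loop
vertex 1.408 0.897 3.626
vertex 1.255 1.664 3.105
vertex 1.762 1.582 3.892
endloop
endfacet
facet normal -0.179 -0.274 0.945
outer loop
vertex 1.408 0.897 3.626
vertex 1.762 1.582 3.892
vertex 0.345 1.896 3.715
endloop
endfacet
facet normal -0.770 0.101 -0.630
outer loop
vertex 1.571 -1.956 -1.287
vertex 1.029 -2.073 -0.643
vertex 1.36 -1.345 -0.931
endloop
endfacet
facet normal 0.906 0.398 -0.147
outer loop
vertex 1.571 -1.956 -1.287
vertex 1.36 -1.345 -0.931
vertex 1.891 -2.187 0.063
endloop
endfacet
facet normal -0.770 0.101 -0.629
outer loop
vertex 1.36 -1.345 -0.931
vertex 1.029 -2.073 -0.643
vertex 0.9 -1.283 -0.358
endloop
endfacet
facet normal 0.544 0.761 0.354
outer loop
vertex 1.36 -1.345 -0.931
vertex 0.9 -1.283 -0.358
vertex 1.891 -2.187 0.063
endloop
endfacet
facet normal -0.771 0.101 -0.629
outer loop
vertex 0.9 -1.283 -0.358
vertex 1.029 -2.073 -0.643
vertex 0.537 -1.815 0.001
endloop
endfacet
facet normal 0.101 0.508 0.855
outer loop
vertex 0.9 -1.283 -0.358
vertex 0.537 -1.815 0.001
vertex 1.891 -2.187 0.063
endloop
endfacet
facet normal -0.770 0.102 -0.629
outer loop
vertex 0.537 -1.815 0.001
vertex 1.029 -2.073 -0.643
vertex 0.544 -2.542 -0.125
endloop
endfacet
facet normal -0.092 -0.171 0.981
outer loop
vertex 0.537 -1.815 0.001
vertex 0.544 -2.542 -0.125
vertex 1.891 -2.187 0.063
endloop
endfacet
facet normal -0.771 0.102 -0.629
outer loop
vertex 0.544 -2.542 -0.125
vertex 1.029 -2.073 -0.643
vertex 0.916 -2.916 -0.641
endloop
endfacet
facet normal 0.113 -0.764 0.635
outer loop
vertex 0.544 -2.542 -0.125
vertex 0.916 -2.916 -0.641
vertex 1.891 -2.187 0.063
endloop
endfacet
facet normal -0.770 0.102 -0.630
outer loop
vertex 0.916 -2.916 -0.641
vertex 1.029 -2.073 -0.643
vertex 1.373 -2.655 -1.158
endloop
endfacet
facet normal 0.560 -0.825 0.079
outer loop
vertex 0.916 -2.916 -0.641
vertex 1.373 -2.655 -1.158
vertex 1.891 -2.187 0.063
endloop
endfacet
facet normal -0.770 0.102 -0.630
outer loop
vertex 1.373 -2.655 -1.158
vertex 1.029 -2.073 -0.643
vertex 1.571 -1.956 -1.287
endloop
endfacet
facet normal 0.913 -0.308 -0.269
outer loop
vertex 1.373 -2.655 -1.158
vertex 1.571 -1.956 -1.287
vertex 1.891 -2.187 0.063
endloop
endfacet

endsolid


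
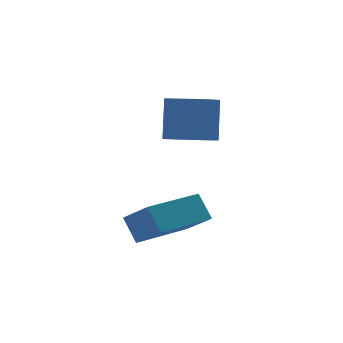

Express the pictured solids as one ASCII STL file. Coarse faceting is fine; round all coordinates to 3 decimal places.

solid 
facet normal -0.961 -0.272 0.049
outer loop
vertex -3.554 -1.943 0.58
vertex -3.691 -1.309 1.406
vertex -3.887 -0.917 -0.264
endloop
endfacet
facet normal 0.131 -0.604 -0.786
outer loop
vertex -1.889 -0.351 -0.366
vertex -3.554 -1.943 0.58
vertex -3.887 -0.917 -0.264
endloop
endfacet
facet normal -0.961 -0.273 0.049
outer loop
vertex -3.887 -0.917 -0.264
vertex -3.691 -1.309 1.406
vertex -4.025 -0.283 0.562
endloop
endfacet
facet normal -0.244 0.749 -0.616
outer loop
vertex -4.025 -0.283 0.562
vertex -1.889 -0.351 -0.366
vertex -3.887 -0.917 -0.264
endloop
endfacet
facet normal 0.244 -0.749 0.616
outer loop
vertex -3.554 -1.943 0.58
vertex -1.693 -0.743 1.304
vertex -3.691 -1.309 1.406
endloop
endfacet
facet normal 0.131 -0.604 -0.786
outer loop
vertex -1.555 -1.377 0.478
vertex -3.554 -1.943 0.58
vertex -1.889 -0.351 -0.366
endloop
endfacet
facet normal 0.244 -0.749 0.616
outer loop
vertex -1.555 -1.377 0.478
vertex -1.693 -0.743 1.304
vertex -3.554 -1.943 0.58
endloop
endfacet
facet normal -0.131 0.604 0.786
outer loop
vertex -3.691 -1.309 1.406
vertex -1.693 -0.743 1.304
vertex -4.025 -0.283 0.562
endloop
endfacet
facet normal -0.244 0.749 -0.616
outer loop
vertex -2.026 0.283 0.46
vertex -1.889 -0.351 -0.366
vertex -4.025 -0.283 0.562
endloop
endfacet
facet normal -0.131 0.604 0.786
outer loop
vertex -4.025 -0.283 0.562
vertex -1.693 -0.743 1.304
vertex -2.026 0.283 0.46
endloop
endfacet
facet normal 0.961 0.272 -0.049
outer loop
vertex -2.026 0.283 0.46
vertex -1.555 -1.377 0.478
vertex -1.889 -0.351 -0.366
endloop
endfacet
facet normal 0.961 0.272 -0.048
outer loop
vertex -1.693 -0.743 1.304
vertex -1.555 -1.377 0.478
vertex -2.026 0.283 0.46
endloop
endfacet
facet normal -0.779 -0.513 0.361
outer loop
vertex -0.921 0.359 4.806
vertex -1.776 1.494 4.576
vertex -1.251 -0.193 3.308
endloop
endfacet
facet normal 0.594 -0.789 0.160
outer loop
vertex -0.464 0.326 2.944
vertex -0.921 0.359 4.806
vertex -1.251 -0.193 3.308
endloop
endfacet
facet normal -0.779 -0.513 0.360
outer loop
vertex -1.251 -0.193 3.308
vertex -1.776 1.494 4.576
vertex -2.106 0.943 3.078
endloop
endfacet
facet normal -0.202 -0.338 -0.919
outer loop
vertex -2.106 0.943 3.078
vertex -0.464 0.326 2.944
vertex -1.251 -0.193 3.308
endloop
endfacet
facet normal 0.202 0.338 0.919
outer loop
vertex -0.921 0.359 4.806
vertex -0.989 2.013 4.212
vertex -1.776 1.494 4.576
endloop
endfacet
facet normal 0.593 -0.789 0.160
outer loop
vertex -0.134 0.877 4.442
vertex -0.921 0.359 4.806
vertex -0.464 0.326 2.944
endloop
endfacet
facet normal 0.202 0.338 0.919
outer loop
vertex -0.134 0.877 4.442
vertex -0.989 2.013 4.212
vertex -0.921 0.359 4.806
endloop
endfacet
facet normal -0.594 0.789 -0.159
outer loop
vertex -1.776 1.494 4.576
vertex -0.989 2.013 4.212
vertex -2.106 0.943 3.078
endloop
endfacet
facet normal -0.202 -0.339 -0.919
outer loop
vertex -1.319 1.461 2.714
vertex -0.464 0.326 2.944
vertex -2.106 0.943 3.078
endloop
endfacet
facet normal -0.593 0.789 -0.160
outer loop
vertex -2.106 0.943 3.078
vertex -0.989 2.013 4.212
vertex -1.319 1.461 2.714
endloop
endfacet
facet normal 0.779 0.514 -0.360
outer loop
vertex -1.319 1.461 2.714
vertex -0.134 0.877 4.442
vertex -0.464 0.326 2.944
endloop
endfacet
facet normal 0.779 0.513 -0.361
outer loop
vertex -0.989 2.013 4.212
vertex -0.134 0.877 4.442
vertex -1.319 1.461 2.714
endloop
endfacet

endsolid


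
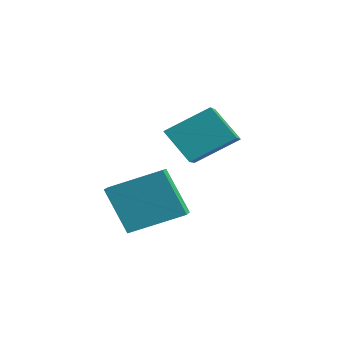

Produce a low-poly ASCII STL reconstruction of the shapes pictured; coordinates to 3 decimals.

solid 
facet normal -0.787 0.568 -0.240
outer loop
vertex -1.02 -3.202 -1.557
vertex -0.035 -1.461 -0.664
vertex -0.142 -2.759 -3.39
endloop
endfacet
facet normal -0.450 -0.795 -0.408
outer loop
vertex 0.495 -3.219 -3.196
vertex -1.02 -3.202 -1.557
vertex -0.142 -2.759 -3.39
endloop
endfacet
facet normal -0.787 0.568 -0.240
outer loop
vertex -0.142 -2.759 -3.39
vertex -0.035 -1.461 -0.664
vertex 0.842 -1.018 -2.497
endloop
endfacet
facet normal 0.422 0.213 -0.881
outer loop
vertex 0.842 -1.018 -2.497
vertex 0.495 -3.219 -3.196
vertex -0.142 -2.759 -3.39
endloop
endfacet
facet normal -0.422 -0.213 0.881
outer loop
vertex -1.02 -3.202 -1.557
vertex 0.602 -1.921 -0.47
vertex -0.035 -1.461 -0.664
endloop
endfacet
facet normal -0.449 -0.795 -0.407
outer loop
vertex -0.382 -3.662 -1.363
vertex -1.02 -3.202 -1.557
vertex 0.495 -3.219 -3.196
endloop
endfacet
facet normal -0.422 -0.214 0.881
outer loop
vertex -0.382 -3.662 -1.363
vertex 0.602 -1.921 -0.47
vertex -1.02 -3.202 -1.557
endloop
endfacet
facet normal 0.450 0.795 0.407
outer loop
vertex -0.035 -1.461 -0.664
vertex 0.602 -1.921 -0.47
vertex 0.842 -1.018 -2.497
endloop
endfacet
facet normal 0.422 0.213 -0.881
outer loop
vertex 1.48 -1.478 -2.303
vertex 0.495 -3.219 -3.196
vertex 0.842 -1.018 -2.497
endloop
endfacet
facet normal 0.449 0.795 0.407
outer loop
vertex 0.842 -1.018 -2.497
vertex 0.602 -1.921 -0.47
vertex 1.48 -1.478 -2.303
endloop
endfacet
facet normal 0.787 -0.568 0.239
outer loop
vertex 1.48 -1.478 -2.303
vertex -0.382 -3.662 -1.363
vertex 0.495 -3.219 -3.196
endloop
endfacet
facet normal 0.787 -0.568 0.240
outer loop
vertex 0.602 -1.921 -0.47
vertex -0.382 -3.662 -1.363
vertex 1.48 -1.478 -2.303
endloop
endfacet
facet normal -0.759 0.548 -0.351
outer loop
vertex -2.785 0.11 -0.006
vertex -2.178 1.648 1.083
vertex -1.826 0.627 -1.271
endloop
endfacet
facet normal -0.307 -0.777 -0.550
outer loop
vertex -0.642 -0.228 -0.723
vertex -2.785 0.11 -0.006
vertex -1.826 0.627 -1.271
endloop
endfacet
facet normal -0.759 0.549 -0.351
outer loop
vertex -1.826 0.627 -1.271
vertex -2.178 1.648 1.083
vertex -1.218 2.165 -0.182
endloop
endfacet
facet normal 0.574 0.310 -0.758
outer loop
vertex -1.218 2.165 -0.182
vertex -0.642 -0.228 -0.723
vertex -1.826 0.627 -1.271
endloop
endfacet
facet normal -0.574 -0.310 0.758
outer loop
vertex -2.785 0.11 -0.006
vertex -0.994 0.793 1.631
vertex -2.178 1.648 1.083
endloop
endfacet
facet normal -0.307 -0.777 -0.550
outer loop
vertex -1.602 -0.745 0.542
vertex -2.785 0.11 -0.006
vertex -0.642 -0.228 -0.723
endloop
endfacet
facet normal -0.575 -0.309 0.758
outer loop
vertex -1.602 -0.745 0.542
vertex -0.994 0.793 1.631
vertex -2.785 0.11 -0.006
endloop
endfacet
facet normal 0.306 0.777 0.550
outer loop
vertex -2.178 1.648 1.083
vertex -0.994 0.793 1.631
vertex -1.218 2.165 -0.182
endloop
endfacet
facet normal 0.575 0.310 -0.758
outer loop
vertex -0.035 1.31 0.366
vertex -0.642 -0.228 -0.723
vertex -1.218 2.165 -0.182
endloop
endfacet
facet normal 0.307 0.777 0.550
outer loop
vertex -1.218 2.165 -0.182
vertex -0.994 0.793 1.631
vertex -0.035 1.31 0.366
endloop
endfacet
facet normal 0.759 -0.548 0.352
outer loop
vertex -0.035 1.31 0.366
vertex -1.602 -0.745 0.542
vertex -0.642 -0.228 -0.723
endloop
endfacet
facet normal 0.759 -0.549 0.351
outer loop
vertex -0.994 0.793 1.631
vertex -1.602 -0.745 0.542
vertex -0.035 1.31 0.366
endloop
endfacet

endsolid


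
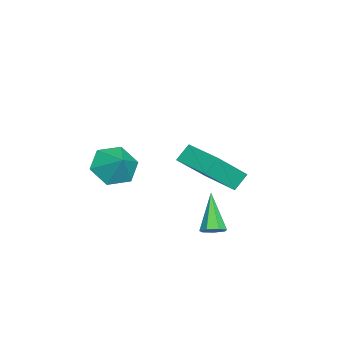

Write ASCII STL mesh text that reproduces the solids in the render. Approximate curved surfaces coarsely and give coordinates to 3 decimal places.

solid 
facet normal -0.599 -0.457 -0.658
outer loop
vertex 4.041 -1.193 1.648
vertex 3.429 -0.34 1.613
vertex 4.235 -0.437 0.946
endloop
endfacet
facet normal 0.982 -0.159 0.100
outer loop
vertex 4.041 -1.193 1.648
vertex 4.235 -0.437 0.946
vertex 4.191 0.24 2.447
endloop
endfacet
facet normal -0.599 -0.457 -0.658
outer loop
vertex 4.235 -0.437 0.946
vertex 3.429 -0.34 1.613
vertex 3.624 0.416 0.91
endloop
endfacet
facet normal 0.796 0.560 -0.229
outer loop
vertex 4.235 -0.437 0.946
vertex 3.624 0.416 0.91
vertex 4.191 0.24 2.447
endloop
endfacet
facet normal -0.599 -0.457 -0.658
outer loop
vertex 3.624 0.416 0.91
vertex 3.429 -0.34 1.613
vertex 2.818 0.513 1.577
endloop
endfacet
facet normal 0.162 0.985 0.053
outer loop
vertex 3.624 0.416 0.91
vertex 2.818 0.513 1.577
vertex 4.191 0.24 2.447
endloop
endfacet
facet normal -0.599 -0.457 -0.658
outer loop
vertex 2.818 0.513 1.577
vertex 3.429 -0.34 1.613
vertex 2.624 -0.243 2.279
endloop
endfacet
facet normal -0.284 0.691 0.665
outer loop
vertex 2.818 0.513 1.577
vertex 2.624 -0.243 2.279
vertex 4.191 0.24 2.447
endloop
endfacet
facet normal -0.599 -0.457 -0.658
outer loop
vertex 2.624 -0.243 2.279
vertex 3.429 -0.34 1.613
vertex 3.235 -1.096 2.315
endloop
endfacet
facet normal -0.098 -0.028 0.995
outer loop
vertex 2.624 -0.243 2.279
vertex 3.235 -1.096 2.315
vertex 4.191 0.24 2.447
endloop
endfacet
facet normal -0.599 -0.457 -0.658
outer loop
vertex 3.235 -1.096 2.315
vertex 3.429 -0.34 1.613
vertex 4.041 -1.193 1.648
endloop
endfacet
facet normal 0.535 -0.453 0.713
outer loop
vertex 3.235 -1.096 2.315
vertex 4.041 -1.193 1.648
vertex 4.191 0.24 2.447
endloop
endfacet
facet normal -0.499 0.507 -0.703
outer loop
vertex -2.764 2.675 -1.239
vertex -1.364 4.26 -1.088
vertex -2.203 2.246 -1.947
endloop
endfacet
facet normal -0.661 -0.747 -0.071
outer loop
vertex -1.156 1.18 -0.472
vertex -2.764 2.675 -1.239
vertex -2.203 2.246 -1.947
endloop
endfacet
facet normal -0.499 0.507 -0.703
outer loop
vertex -2.203 2.246 -1.947
vertex -1.364 4.26 -1.088
vertex -0.803 3.831 -1.796
endloop
endfacet
facet normal 0.561 -0.428 -0.708
outer loop
vertex -0.803 3.831 -1.796
vertex -1.156 1.18 -0.472
vertex -2.203 2.246 -1.947
endloop
endfacet
facet normal -0.561 0.428 0.708
outer loop
vertex -2.764 2.675 -1.239
vertex -0.317 3.194 0.387
vertex -1.364 4.26 -1.088
endloop
endfacet
facet normal -0.661 -0.747 -0.071
outer loop
vertex -1.717 1.609 0.236
vertex -2.764 2.675 -1.239
vertex -1.156 1.18 -0.472
endloop
endfacet
facet normal -0.561 0.428 0.708
outer loop
vertex -1.717 1.609 0.236
vertex -0.317 3.194 0.387
vertex -2.764 2.675 -1.239
endloop
endfacet
facet normal 0.661 0.747 0.071
outer loop
vertex -1.364 4.26 -1.088
vertex -0.317 3.194 0.387
vertex -0.803 3.831 -1.796
endloop
endfacet
facet normal 0.561 -0.428 -0.708
outer loop
vertex 0.244 2.765 -0.321
vertex -1.156 1.18 -0.472
vertex -0.803 3.831 -1.796
endloop
endfacet
facet normal 0.661 0.747 0.071
outer loop
vertex -0.803 3.831 -1.796
vertex -0.317 3.194 0.387
vertex 0.244 2.765 -0.321
endloop
endfacet
facet normal 0.499 -0.507 0.703
outer loop
vertex 0.244 2.765 -0.321
vertex -1.717 1.609 0.236
vertex -1.156 1.18 -0.472
endloop
endfacet
facet normal 0.499 -0.507 0.703
outer loop
vertex -0.317 3.194 0.387
vertex -1.717 1.609 0.236
vertex 0.244 2.765 -0.321
endloop
endfacet
facet normal 0.643 0.191 -0.742
outer loop
vertex 4.154 4.162 -1.064
vertex 3.827 3.865 -1.424
vertex 3.805 4.421 -1.3
endloop
endfacet
facet normal 0.125 0.755 0.644
outer loop
vertex 4.154 4.162 -1.064
vertex 3.805 4.421 -1.3
vertex 2.573 3.495 0.024
endloop
endfacet
facet normal 0.642 0.191 -0.742
outer loop
vertex 3.805 4.421 -1.3
vertex 3.827 3.865 -1.424
vertex 3.472 4.262 -1.629
endloop
endfacet
facet normal -0.517 0.849 0.113
outer loop
vertex 3.805 4.421 -1.3
vertex 3.472 4.262 -1.629
vertex 2.573 3.495 0.024
endloop
endfacet
facet normal 0.642 0.191 -0.742
outer loop
vertex 3.472 4.262 -1.629
vertex 3.827 3.865 -1.424
vertex 3.406 3.804 -1.804
endloop
endfacet
facet normal -0.893 0.267 -0.362
outer loop
vertex 3.472 4.262 -1.629
vertex 3.406 3.804 -1.804
vertex 2.573 3.495 0.024
endloop
endfacet
facet normal 0.643 0.190 -0.742
outer loop
vertex 3.406 3.804 -1.804
vertex 3.827 3.865 -1.424
vertex 3.657 3.392 -1.692
endloop
endfacet
facet normal -0.719 -0.553 -0.421
outer loop
vertex 3.406 3.804 -1.804
vertex 3.657 3.392 -1.692
vertex 2.573 3.495 0.024
endloop
endfacet
facet normal 0.644 0.189 -0.742
outer loop
vertex 3.657 3.392 -1.692
vertex 3.827 3.865 -1.424
vertex 4.035 3.337 -1.378
endloop
endfacet
facet normal -0.127 -0.992 -0.021
outer loop
vertex 3.657 3.392 -1.692
vertex 4.035 3.337 -1.378
vertex 2.573 3.495 0.024
endloop
endfacet
facet normal 0.643 0.189 -0.743
outer loop
vertex 4.035 3.337 -1.378
vertex 3.827 3.865 -1.424
vertex 4.257 3.679 -1.099
endloop
endfacet
facet normal 0.437 -0.722 0.537
outer loop
vertex 4.035 3.337 -1.378
vertex 4.257 3.679 -1.099
vertex 2.573 3.495 0.024
endloop
endfacet
facet normal 0.643 0.191 -0.742
outer loop
vertex 4.257 3.679 -1.099
vertex 3.827 3.865 -1.424
vertex 4.154 4.162 -1.064
endloop
endfacet
facet normal 0.550 0.057 0.833
outer loop
vertex 4.257 3.679 -1.099
vertex 4.154 4.162 -1.064
vertex 2.573 3.495 0.024
endloop
endfacet

endsolid


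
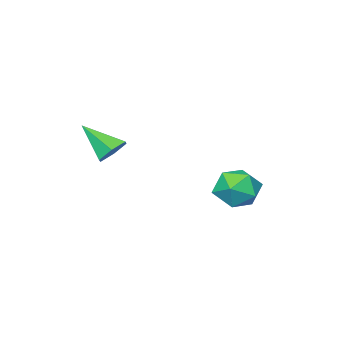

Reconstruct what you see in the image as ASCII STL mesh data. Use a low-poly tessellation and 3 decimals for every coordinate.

solid 
facet normal -0.421 0.829 0.368
outer loop
vertex -1.181 3.326 -2.346
vertex -2.052 2.794 -2.142
vertex -1.3 2.857 -1.424
endloop
endfacet
facet normal 0.287 0.838 0.464
outer loop
vertex -1.181 3.326 -2.346
vertex -1.3 2.857 -1.424
vertex -0.383 2.815 -1.915
endloop
endfacet
facet normal 0.597 0.783 -0.177
outer loop
vertex -1.181 3.326 -2.346
vertex -0.383 2.815 -1.915
vertex -0.568 2.726 -2.935
endloop
endfacet
facet normal 0.082 0.740 -0.668
outer loop
vertex -1.181 3.326 -2.346
vertex -0.568 2.726 -2.935
vertex -1.599 2.713 -3.076
endloop
endfacet
facet normal -0.547 0.768 -0.332
outer loop
vertex -1.181 3.326 -2.346
vertex -1.599 2.713 -3.076
vertex -2.052 2.794 -2.142
endloop
endfacet
facet normal 0.465 0.262 0.846
outer loop
vertex -0.383 2.815 -1.915
vertex -1.3 2.857 -1.424
vertex -0.761 1.967 -1.444
endloop
endfacet
facet normal -0.680 0.247 0.690
outer loop
vertex -1.3 2.857 -1.424
vertex -2.052 2.794 -2.142
vertex -1.792 1.954 -1.585
endloop
endfacet
facet normal -0.885 0.149 -0.442
outer loop
vertex -2.052 2.794 -2.142
vertex -1.599 2.713 -3.076
vertex -1.977 1.865 -2.605
endloop
endfacet
facet normal 0.134 0.103 -0.986
outer loop
vertex -1.599 2.713 -3.076
vertex -0.568 2.726 -2.935
vertex -1.06 1.823 -3.096
endloop
endfacet
facet normal 0.966 0.173 -0.190
outer loop
vertex -0.568 2.726 -2.935
vertex -0.383 2.815 -1.915
vertex -0.308 1.886 -2.378
endloop
endfacet
facet normal -0.082 -0.740 0.668
outer loop
vertex -1.179 1.354 -2.174
vertex -0.761 1.967 -1.444
vertex -1.792 1.954 -1.585
endloop
endfacet
facet normal -0.597 -0.783 0.177
outer loop
vertex -1.179 1.354 -2.174
vertex -1.792 1.954 -1.585
vertex -1.977 1.865 -2.605
endloop
endfacet
facet normal -0.287 -0.838 -0.464
outer loop
vertex -1.179 1.354 -2.174
vertex -1.977 1.865 -2.605
vertex -1.06 1.823 -3.096
endloop
endfacet
facet normal 0.421 -0.829 -0.368
outer loop
vertex -1.179 1.354 -2.174
vertex -1.06 1.823 -3.096
vertex -0.308 1.886 -2.378
endloop
endfacet
facet normal 0.547 -0.768 0.332
outer loop
vertex -1.179 1.354 -2.174
vertex -0.308 1.886 -2.378
vertex -0.761 1.967 -1.444
endloop
endfacet
facet normal -0.134 -0.103 0.986
outer loop
vertex -1.792 1.954 -1.585
vertex -0.761 1.967 -1.444
vertex -1.3 2.857 -1.424
endloop
endfacet
facet normal -0.966 -0.173 0.190
outer loop
vertex -1.977 1.865 -2.605
vertex -1.792 1.954 -1.585
vertex -2.052 2.794 -2.142
endloop
endfacet
facet normal -0.465 -0.262 -0.846
outer loop
vertex -1.06 1.823 -3.096
vertex -1.977 1.865 -2.605
vertex -1.599 2.713 -3.076
endloop
endfacet
facet normal 0.680 -0.247 -0.690
outer loop
vertex -0.308 1.886 -2.378
vertex -1.06 1.823 -3.096
vertex -0.568 2.726 -2.935
endloop
endfacet
facet normal 0.885 -0.149 0.442
outer loop
vertex -0.761 1.967 -1.444
vertex -0.308 1.886 -2.378
vertex -0.383 2.815 -1.915
endloop
endfacet
facet normal -0.276 0.714 -0.644
outer loop
vertex 4.093 0.758 0.119
vertex 3.398 0.68 0.33
vertex 3.833 1.156 0.672
endloop
endfacet
facet normal 0.933 0.159 0.324
outer loop
vertex 4.093 0.758 0.119
vertex 3.833 1.156 0.672
vertex 3.862 -0.52 1.41
endloop
endfacet
facet normal -0.276 0.714 -0.644
outer loop
vertex 3.833 1.156 0.672
vertex 3.398 0.68 0.33
vertex 3.138 1.078 0.883
endloop
endfacet
facet normal 0.226 0.396 0.890
outer loop
vertex 3.833 1.156 0.672
vertex 3.138 1.078 0.883
vertex 3.862 -0.52 1.41
endloop
endfacet
facet normal -0.275 0.714 -0.643
outer loop
vertex 3.138 1.078 0.883
vertex 3.398 0.68 0.33
vertex 2.704 0.602 0.54
endloop
endfacet
facet normal -0.610 -0.015 0.792
outer loop
vertex 3.138 1.078 0.883
vertex 2.704 0.602 0.54
vertex 3.862 -0.52 1.41
endloop
endfacet
facet normal -0.275 0.714 -0.643
outer loop
vertex 2.704 0.602 0.54
vertex 3.398 0.68 0.33
vertex 2.964 0.204 -0.013
endloop
endfacet
facet normal -0.738 -0.662 0.129
outer loop
vertex 2.704 0.602 0.54
vertex 2.964 0.204 -0.013
vertex 3.862 -0.52 1.41
endloop
endfacet
facet normal -0.275 0.715 -0.643
outer loop
vertex 2.964 0.204 -0.013
vertex 3.398 0.68 0.33
vertex 3.659 0.282 -0.224
endloop
endfacet
facet normal -0.032 -0.899 -0.437
outer loop
vertex 2.964 0.204 -0.013
vertex 3.659 0.282 -0.224
vertex 3.862 -0.52 1.41
endloop
endfacet
facet normal -0.275 0.715 -0.643
outer loop
vertex 3.659 0.282 -0.224
vertex 3.398 0.68 0.33
vertex 4.093 0.758 0.119
endloop
endfacet
facet normal 0.804 -0.488 -0.340
outer loop
vertex 3.659 0.282 -0.224
vertex 4.093 0.758 0.119
vertex 3.862 -0.52 1.41
endloop
endfacet

endsolid


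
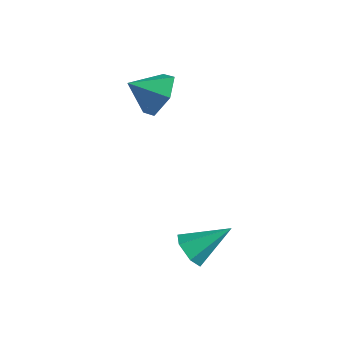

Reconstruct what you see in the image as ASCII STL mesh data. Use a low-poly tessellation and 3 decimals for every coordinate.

solid 
facet normal -0.452 -0.713 -0.536
outer loop
vertex 3.374 -0.713 -2.977
vertex 2.773 -0.654 -2.549
vertex 2.836 -0.237 -3.157
endloop
endfacet
facet normal 0.641 0.507 -0.576
outer loop
vertex 3.374 -0.713 -2.977
vertex 2.836 -0.237 -3.157
vertex 3.567 0.594 -1.611
endloop
endfacet
facet normal -0.454 -0.712 -0.535
outer loop
vertex 2.836 -0.237 -3.157
vertex 2.773 -0.654 -2.549
vertex 2.236 -0.177 -2.728
endloop
endfacet
facet normal -0.191 0.899 -0.393
outer loop
vertex 2.836 -0.237 -3.157
vertex 2.236 -0.177 -2.728
vertex 3.567 0.594 -1.611
endloop
endfacet
facet normal -0.454 -0.712 -0.535
outer loop
vertex 2.236 -0.177 -2.728
vertex 2.773 -0.654 -2.549
vertex 2.173 -0.594 -2.12
endloop
endfacet
facet normal -0.677 0.638 0.367
outer loop
vertex 2.236 -0.177 -2.728
vertex 2.173 -0.594 -2.12
vertex 3.567 0.594 -1.611
endloop
endfacet
facet normal -0.453 -0.713 -0.534
outer loop
vertex 2.173 -0.594 -2.12
vertex 2.773 -0.654 -2.549
vertex 2.71 -1.07 -1.94
endloop
endfacet
facet normal -0.331 -0.016 0.944
outer loop
vertex 2.173 -0.594 -2.12
vertex 2.71 -1.07 -1.94
vertex 3.567 0.594 -1.611
endloop
endfacet
facet normal -0.453 -0.713 -0.534
outer loop
vertex 2.71 -1.07 -1.94
vertex 2.773 -0.654 -2.549
vertex 3.31 -1.13 -2.369
endloop
endfacet
facet normal 0.503 -0.410 0.761
outer loop
vertex 2.71 -1.07 -1.94
vertex 3.31 -1.13 -2.369
vertex 3.567 0.594 -1.611
endloop
endfacet
facet normal -0.452 -0.713 -0.536
outer loop
vertex 3.31 -1.13 -2.369
vertex 2.773 -0.654 -2.549
vertex 3.374 -0.713 -2.977
endloop
endfacet
facet normal 0.989 -0.148 0.002
outer loop
vertex 3.31 -1.13 -2.369
vertex 3.374 -0.713 -2.977
vertex 3.567 0.594 -1.611
endloop
endfacet
facet normal 0.536 0.642 -0.548
outer loop
vertex -1.057 2.489 2.64
vertex -1.349 2.001 1.782
vertex -1.912 2.782 2.146
endloop
endfacet
facet normal -0.428 0.226 0.875
outer loop
vertex -1.057 2.489 2.64
vertex -1.912 2.782 2.146
vertex -2.051 1.159 2.498
endloop
endfacet
facet normal 0.537 0.642 -0.547
outer loop
vertex -1.912 2.782 2.146
vertex -1.349 2.001 1.782
vertex -2.204 2.294 1.287
endloop
endfacet
facet normal -0.959 0.136 0.249
outer loop
vertex -1.912 2.782 2.146
vertex -2.204 2.294 1.287
vertex -2.051 1.159 2.498
endloop
endfacet
facet normal 0.537 0.642 -0.547
outer loop
vertex -2.204 2.294 1.287
vertex -1.349 2.001 1.782
vertex -1.64 1.512 0.923
endloop
endfacet
facet normal -0.833 -0.452 -0.319
outer loop
vertex -2.204 2.294 1.287
vertex -1.64 1.512 0.923
vertex -2.051 1.159 2.498
endloop
endfacet
facet normal 0.536 0.643 -0.547
outer loop
vertex -1.64 1.512 0.923
vertex -1.349 2.001 1.782
vertex -0.785 1.22 1.417
endloop
endfacet
facet normal -0.175 -0.950 -0.259
outer loop
vertex -1.64 1.512 0.923
vertex -0.785 1.22 1.417
vertex -2.051 1.159 2.498
endloop
endfacet
facet normal 0.536 0.643 -0.547
outer loop
vertex -0.785 1.22 1.417
vertex -1.349 2.001 1.782
vertex -0.494 1.708 2.276
endloop
endfacet
facet normal 0.355 -0.859 0.368
outer loop
vertex -0.785 1.22 1.417
vertex -0.494 1.708 2.276
vertex -2.051 1.159 2.498
endloop
endfacet
facet normal 0.536 0.642 -0.548
outer loop
vertex -0.494 1.708 2.276
vertex -1.349 2.001 1.782
vertex -1.057 2.489 2.64
endloop
endfacet
facet normal 0.229 -0.271 0.935
outer loop
vertex -0.494 1.708 2.276
vertex -1.057 2.489 2.64
vertex -2.051 1.159 2.498
endloop
endfacet

endsolid


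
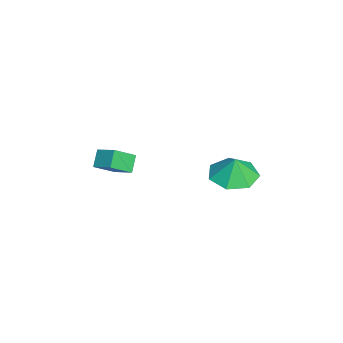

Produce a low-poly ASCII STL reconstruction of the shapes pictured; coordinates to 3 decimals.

solid 
facet normal -0.192 -0.058 -0.980
outer loop
vertex 3.524 1.808 -1.675
vertex 2.71 1.19 -1.479
vertex 2.735 2.228 -1.545
endloop
endfacet
facet normal 0.461 0.695 0.552
outer loop
vertex 3.524 1.808 -1.675
vertex 2.735 2.228 -1.545
vertex 2.91 1.25 -0.461
endloop
endfacet
facet normal -0.191 -0.058 -0.980
outer loop
vertex 2.735 2.228 -1.545
vertex 2.71 1.19 -1.479
vertex 1.928 1.866 -1.366
endloop
endfacet
facet normal -0.172 0.717 0.675
outer loop
vertex 2.735 2.228 -1.545
vertex 1.928 1.866 -1.366
vertex 2.91 1.25 -0.461
endloop
endfacet
facet normal -0.192 -0.058 -0.980
outer loop
vertex 1.928 1.866 -1.366
vertex 2.71 1.19 -1.479
vertex 1.71 0.995 -1.272
endloop
endfacet
facet normal -0.578 0.229 0.783
outer loop
vertex 1.928 1.866 -1.366
vertex 1.71 0.995 -1.272
vertex 2.91 1.25 -0.461
endloop
endfacet
facet normal -0.192 -0.058 -0.980
outer loop
vertex 1.71 0.995 -1.272
vertex 2.71 1.19 -1.479
vertex 2.245 0.271 -1.334
endloop
endfacet
facet normal -0.452 -0.402 0.796
outer loop
vertex 1.71 0.995 -1.272
vertex 2.245 0.271 -1.334
vertex 2.91 1.25 -0.461
endloop
endfacet
facet normal -0.192 -0.057 -0.980
outer loop
vertex 2.245 0.271 -1.334
vertex 2.71 1.19 -1.479
vertex 3.131 0.239 -1.506
endloop
endfacet
facet normal 0.111 -0.702 0.703
outer loop
vertex 2.245 0.271 -1.334
vertex 3.131 0.239 -1.506
vertex 2.91 1.25 -0.461
endloop
endfacet
facet normal -0.192 -0.057 -0.980
outer loop
vertex 3.131 0.239 -1.506
vertex 2.71 1.19 -1.479
vertex 3.7 0.923 -1.657
endloop
endfacet
facet normal 0.687 -0.444 0.575
outer loop
vertex 3.131 0.239 -1.506
vertex 3.7 0.923 -1.657
vertex 2.91 1.25 -0.461
endloop
endfacet
facet normal -0.192 -0.058 -0.980
outer loop
vertex 3.7 0.923 -1.657
vertex 2.71 1.19 -1.479
vertex 3.524 1.808 -1.675
endloop
endfacet
facet normal 0.843 0.178 0.508
outer loop
vertex 3.7 0.923 -1.657
vertex 3.524 1.808 -1.675
vertex 2.91 1.25 -0.461
endloop
endfacet
facet normal -0.440 0.694 -0.570
outer loop
vertex 0.689 -3.422 -1.938
vertex 1.286 -2.697 -1.516
vertex 1.279 -3.551 -2.551
endloop
endfacet
facet normal -0.580 -0.704 -0.410
outer loop
vertex 1.794 -4.363 -1.884
vertex 0.689 -3.422 -1.938
vertex 1.279 -3.551 -2.551
endloop
endfacet
facet normal -0.439 0.694 -0.570
outer loop
vertex 1.279 -3.551 -2.551
vertex 1.286 -2.697 -1.516
vertex 1.876 -2.826 -2.128
endloop
endfacet
facet normal 0.686 -0.150 -0.712
outer loop
vertex 1.876 -2.826 -2.128
vertex 1.794 -4.363 -1.884
vertex 1.279 -3.551 -2.551
endloop
endfacet
facet normal -0.686 0.150 0.712
outer loop
vertex 0.689 -3.422 -1.938
vertex 1.801 -3.509 -0.849
vertex 1.286 -2.697 -1.516
endloop
endfacet
facet normal -0.580 -0.704 -0.410
outer loop
vertex 1.204 -4.234 -1.272
vertex 0.689 -3.422 -1.938
vertex 1.794 -4.363 -1.884
endloop
endfacet
facet normal -0.686 0.149 0.712
outer loop
vertex 1.204 -4.234 -1.272
vertex 1.801 -3.509 -0.849
vertex 0.689 -3.422 -1.938
endloop
endfacet
facet normal 0.579 0.704 0.410
outer loop
vertex 1.286 -2.697 -1.516
vertex 1.801 -3.509 -0.849
vertex 1.876 -2.826 -2.128
endloop
endfacet
facet normal 0.685 -0.150 -0.713
outer loop
vertex 2.391 -3.638 -1.462
vertex 1.794 -4.363 -1.884
vertex 1.876 -2.826 -2.128
endloop
endfacet
facet normal 0.580 0.704 0.410
outer loop
vertex 1.876 -2.826 -2.128
vertex 1.801 -3.509 -0.849
vertex 2.391 -3.638 -1.462
endloop
endfacet
facet normal 0.440 -0.694 0.570
outer loop
vertex 2.391 -3.638 -1.462
vertex 1.204 -4.234 -1.272
vertex 1.794 -4.363 -1.884
endloop
endfacet
facet normal 0.440 -0.694 0.569
outer loop
vertex 1.801 -3.509 -0.849
vertex 1.204 -4.234 -1.272
vertex 2.391 -3.638 -1.462
endloop
endfacet

endsolid
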